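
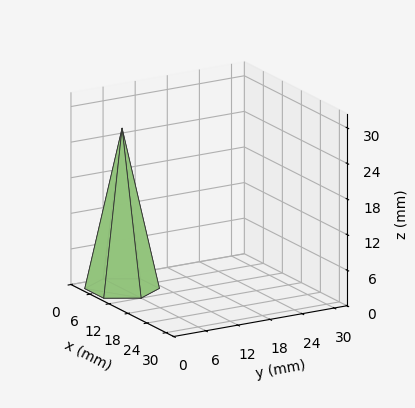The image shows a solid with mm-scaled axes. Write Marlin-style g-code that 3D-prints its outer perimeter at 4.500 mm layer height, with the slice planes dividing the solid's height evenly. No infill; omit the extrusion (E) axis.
Reading the render: the shape is a regular 6-sided pyramid, base circumscribed radius ≈ 6 mm, apex at z ≈ 27 mm (dimensions read to the nearest mm from the axis ticks). For the g-code, the solid's height is divided into equal slices at the stated Δz and each level perimeter traced with G1 moves after a G0 lift.

; perimeter-only toolpath
G21 ; units = mm
G90 ; absolute positioning
G28 ; home
; layer 1
G0 Z4.500
G0 X11.000 Y6.000
G1 X8.500 Y10.330
G1 X3.500 Y10.330
G1 X1.000 Y6.000
G1 X3.500 Y1.670
G1 X8.500 Y1.670
G1 X11.000 Y6.000
; layer 2
G0 Z9.000
G0 X10.000 Y6.000
G1 X8.000 Y9.464
G1 X4.000 Y9.464
G1 X2.000 Y6.000
G1 X4.000 Y2.536
G1 X8.000 Y2.536
G1 X10.000 Y6.000
; layer 3
G0 Z13.500
G0 X9.000 Y6.000
G1 X7.500 Y8.598
G1 X4.500 Y8.598
G1 X3.000 Y6.000
G1 X4.500 Y3.402
G1 X7.500 Y3.402
G1 X9.000 Y6.000
; layer 4
G0 Z18.000
G0 X8.000 Y6.000
G1 X7.000 Y7.732
G1 X5.000 Y7.732
G1 X4.000 Y6.000
G1 X5.000 Y4.268
G1 X7.000 Y4.268
G1 X8.000 Y6.000
; layer 5
G0 Z22.500
G0 X7.000 Y6.000
G1 X6.500 Y6.866
G1 X5.500 Y6.866
G1 X5.000 Y6.000
G1 X5.500 Y5.134
G1 X6.500 Y5.134
G1 X7.000 Y6.000
M2 ; end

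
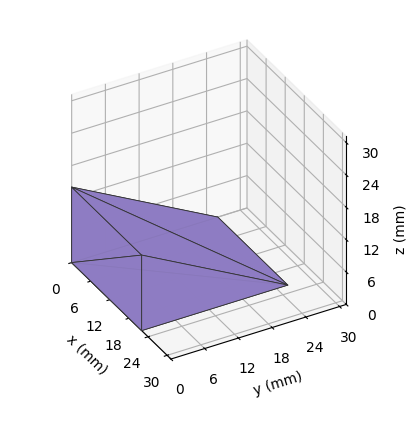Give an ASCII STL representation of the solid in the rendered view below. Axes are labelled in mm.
Reading the render: the shape is a wedge (ramp): 22 × 26 mm base, rising to 14 mm along the y=0 edge and sloping linearly to z=0 at y=26 (dimensions read to the nearest mm from the axis ticks). For the STL, each face is triangulated and given an outward normal.

solid part
  facet normal 0.0000 0.0000 -1.0000
    outer loop
      vertex 22.00 26.00 0.00
      vertex 22.00 0.00 0.00
      vertex 0.00 0.00 0.00
    endloop
  endfacet
  facet normal 0.0000 0.0000 -1.0000
    outer loop
      vertex 0.00 26.00 0.00
      vertex 22.00 26.00 0.00
      vertex 0.00 0.00 0.00
    endloop
  endfacet
  facet normal 0.0000 -1.0000 0.0000
    outer loop
      vertex 0.00 0.00 0.00
      vertex 22.00 0.00 0.00
      vertex 22.00 0.00 14.00
    endloop
  endfacet
  facet normal 0.0000 -1.0000 0.0000
    outer loop
      vertex 0.00 0.00 0.00
      vertex 22.00 0.00 14.00
      vertex 0.00 0.00 14.00
    endloop
  endfacet
  facet normal 0.0000 0.4741 0.8805
    outer loop
      vertex 0.00 0.00 14.00
      vertex 22.00 0.00 14.00
      vertex 22.00 26.00 0.00
    endloop
  endfacet
  facet normal 0.0000 0.4741 0.8805
    outer loop
      vertex 0.00 0.00 14.00
      vertex 22.00 26.00 0.00
      vertex 0.00 26.00 0.00
    endloop
  endfacet
  facet normal -1.0000 0.0000 0.0000
    outer loop
      vertex 0.00 0.00 14.00
      vertex 0.00 26.00 0.00
      vertex 0.00 0.00 0.00
    endloop
  endfacet
  facet normal 1.0000 0.0000 0.0000
    outer loop
      vertex 22.00 0.00 0.00
      vertex 22.00 26.00 0.00
      vertex 22.00 0.00 14.00
    endloop
  endfacet
endsolid part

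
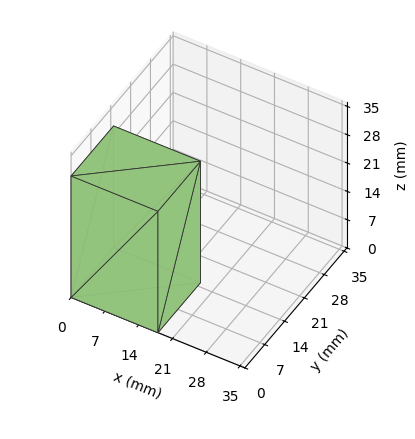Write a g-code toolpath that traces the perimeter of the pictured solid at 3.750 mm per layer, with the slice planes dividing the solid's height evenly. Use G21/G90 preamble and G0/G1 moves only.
Reading the render: the shape is a rectangular box, roughly 18 × 15 mm footprint and 30 mm tall (dimensions read to the nearest mm from the axis ticks). For the g-code, the solid's height is divided into equal slices at the stated Δz and each level perimeter traced with G1 moves after a G0 lift.

; perimeter-only toolpath
G21 ; units = mm
G90 ; absolute positioning
G28 ; home
; layer 1
G0 Z3.750
G0 X0.000 Y0.000
G1 X18.000 Y0.000
G1 X18.000 Y15.000
G1 X0.000 Y15.000
G1 X0.000 Y0.000
; layer 2
G0 Z7.500
G0 X0.000 Y0.000
G1 X18.000 Y0.000
G1 X18.000 Y15.000
G1 X0.000 Y15.000
G1 X0.000 Y0.000
; layer 3
G0 Z11.250
G0 X0.000 Y0.000
G1 X18.000 Y0.000
G1 X18.000 Y15.000
G1 X0.000 Y15.000
G1 X0.000 Y0.000
; layer 4
G0 Z15.000
G0 X0.000 Y0.000
G1 X18.000 Y0.000
G1 X18.000 Y15.000
G1 X0.000 Y15.000
G1 X0.000 Y0.000
; layer 5
G0 Z18.750
G0 X0.000 Y0.000
G1 X18.000 Y0.000
G1 X18.000 Y15.000
G1 X0.000 Y15.000
G1 X0.000 Y0.000
; layer 6
G0 Z22.500
G0 X0.000 Y0.000
G1 X18.000 Y0.000
G1 X18.000 Y15.000
G1 X0.000 Y15.000
G1 X0.000 Y0.000
; layer 7
G0 Z26.250
G0 X0.000 Y0.000
G1 X18.000 Y0.000
G1 X18.000 Y15.000
G1 X0.000 Y15.000
G1 X0.000 Y0.000
; layer 8
G0 Z30.000
G0 X0.000 Y0.000
G1 X18.000 Y0.000
G1 X18.000 Y15.000
G1 X0.000 Y15.000
G1 X0.000 Y0.000
M2 ; end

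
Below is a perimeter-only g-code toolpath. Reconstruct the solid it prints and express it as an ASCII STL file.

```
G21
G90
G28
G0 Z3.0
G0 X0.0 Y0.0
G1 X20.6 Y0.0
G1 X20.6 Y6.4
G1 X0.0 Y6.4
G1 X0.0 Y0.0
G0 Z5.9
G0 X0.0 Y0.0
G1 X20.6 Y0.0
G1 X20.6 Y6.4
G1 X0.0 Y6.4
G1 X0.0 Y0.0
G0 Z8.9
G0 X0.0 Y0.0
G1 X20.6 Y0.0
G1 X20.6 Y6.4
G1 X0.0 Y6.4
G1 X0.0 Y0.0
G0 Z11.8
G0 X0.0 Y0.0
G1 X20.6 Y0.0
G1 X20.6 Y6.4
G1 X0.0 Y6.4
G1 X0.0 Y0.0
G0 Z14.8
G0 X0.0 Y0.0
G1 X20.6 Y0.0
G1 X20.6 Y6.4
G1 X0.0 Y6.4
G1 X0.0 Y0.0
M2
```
solid part
  facet normal 0.0000 0.0000 -1.0000
    outer loop
      vertex 20.6 6.4 0.0
      vertex 20.6 0.0 0.0
      vertex 0.0 0.0 0.0
    endloop
  endfacet
  facet normal 0.0000 0.0000 -1.0000
    outer loop
      vertex 0.0 6.4 0.0
      vertex 20.6 6.4 0.0
      vertex 0.0 0.0 0.0
    endloop
  endfacet
  facet normal 0.0000 0.0000 1.0000
    outer loop
      vertex 0.0 0.0 14.8
      vertex 20.6 0.0 14.8
      vertex 20.6 6.4 14.8
    endloop
  endfacet
  facet normal 0.0000 0.0000 1.0000
    outer loop
      vertex 0.0 0.0 14.8
      vertex 20.6 6.4 14.8
      vertex 0.0 6.4 14.8
    endloop
  endfacet
  facet normal 0.0000 -1.0000 0.0000
    outer loop
      vertex 0.0 0.0 0.0
      vertex 20.6 0.0 0.0
      vertex 20.6 0.0 14.8
    endloop
  endfacet
  facet normal 0.0000 -1.0000 0.0000
    outer loop
      vertex 0.0 0.0 0.0
      vertex 20.6 0.0 14.8
      vertex 0.0 0.0 14.8
    endloop
  endfacet
  facet normal 0.0000 1.0000 0.0000
    outer loop
      vertex 20.6 6.4 14.8
      vertex 20.6 6.4 0.0
      vertex 0.0 6.4 0.0
    endloop
  endfacet
  facet normal 0.0000 1.0000 0.0000
    outer loop
      vertex 0.0 6.4 14.8
      vertex 20.6 6.4 14.8
      vertex 0.0 6.4 0.0
    endloop
  endfacet
  facet normal -1.0000 0.0000 0.0000
    outer loop
      vertex 0.0 6.4 14.8
      vertex 0.0 6.4 0.0
      vertex 0.0 0.0 0.0
    endloop
  endfacet
  facet normal -1.0000 0.0000 0.0000
    outer loop
      vertex 0.0 0.0 14.8
      vertex 0.0 6.4 14.8
      vertex 0.0 0.0 0.0
    endloop
  endfacet
  facet normal 1.0000 0.0000 0.0000
    outer loop
      vertex 20.6 0.0 0.0
      vertex 20.6 6.4 0.0
      vertex 20.6 6.4 14.8
    endloop
  endfacet
  facet normal 1.0000 0.0000 0.0000
    outer loop
      vertex 20.6 0.0 0.0
      vertex 20.6 6.4 14.8
      vertex 20.6 0.0 14.8
    endloop
  endfacet
endsolid part

The G0 Z moves step by Δz≈3.0 mm. Every layer's G1 loop is the same polygon, so the solid is a straight extrusion of it from z=0 to z≈14.8. Closing with flat bottom and top caps and triangulating gives 12 facets — a rectangular box, roughly 20.6 × 6.4 mm footprint and 14.8 mm tall.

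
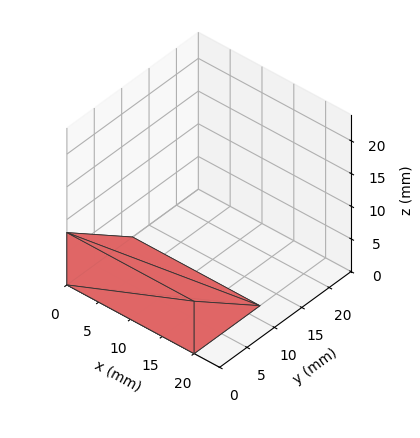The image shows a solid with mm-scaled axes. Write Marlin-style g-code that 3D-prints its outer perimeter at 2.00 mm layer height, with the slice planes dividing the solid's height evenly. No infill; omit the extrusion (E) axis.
Reading the render: the shape is a wedge (ramp): 20 × 12 mm base, rising to 8 mm along the y=0 edge and sloping linearly to z=0 at y=12 (dimensions read to the nearest mm from the axis ticks). For the g-code, the solid's height is divided into equal slices at the stated Δz and each level perimeter traced with G1 moves after a G0 lift.

; perimeter-only toolpath
G21 ; units = mm
G90 ; absolute positioning
G28 ; home
; layer 1
G0 Z2.00
G0 X0.00 Y0.00
G1 X20.00 Y0.00
G1 X20.00 Y9.00
G1 X0.00 Y9.00
G1 X0.00 Y0.00
; layer 2
G0 Z4.00
G0 X0.00 Y0.00
G1 X20.00 Y0.00
G1 X20.00 Y6.00
G1 X0.00 Y6.00
G1 X0.00 Y0.00
; layer 3
G0 Z6.00
G0 X0.00 Y0.00
G1 X20.00 Y0.00
G1 X20.00 Y3.00
G1 X0.00 Y3.00
G1 X0.00 Y0.00
M2 ; end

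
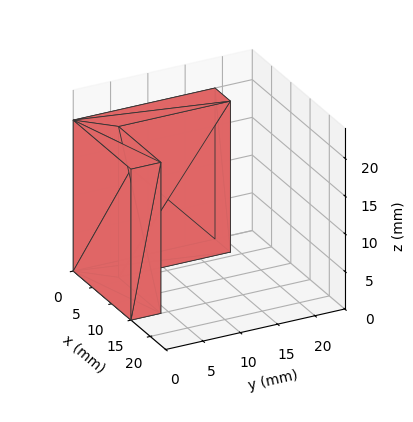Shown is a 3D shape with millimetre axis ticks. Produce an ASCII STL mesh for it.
Reading the render: the shape is an L-shaped prism: outer 15 × 19 mm, arm thicknesses ≈ 4 mm (horizontal) and 4 mm (vertical), extruded 20 mm in z (dimensions read to the nearest mm from the axis ticks). For the STL, each face is triangulated and given an outward normal.

solid part
  facet normal 0.0000 0.0000 -1.0000
    outer loop
      vertex 15.00 4.00 0.00
      vertex 15.00 0.00 0.00
      vertex 0.00 0.00 0.00
    endloop
  endfacet
  facet normal 0.0000 0.0000 -1.0000
    outer loop
      vertex 4.00 4.00 0.00
      vertex 15.00 4.00 0.00
      vertex 0.00 0.00 0.00
    endloop
  endfacet
  facet normal 0.0000 0.0000 -1.0000
    outer loop
      vertex 4.00 19.00 0.00
      vertex 4.00 4.00 0.00
      vertex 0.00 0.00 0.00
    endloop
  endfacet
  facet normal 0.0000 0.0000 -1.0000
    outer loop
      vertex 0.00 19.00 0.00
      vertex 4.00 19.00 0.00
      vertex 0.00 0.00 0.00
    endloop
  endfacet
  facet normal 0.0000 0.0000 1.0000
    outer loop
      vertex 0.00 0.00 20.00
      vertex 15.00 0.00 20.00
      vertex 15.00 4.00 20.00
    endloop
  endfacet
  facet normal 0.0000 0.0000 1.0000
    outer loop
      vertex 0.00 0.00 20.00
      vertex 15.00 4.00 20.00
      vertex 4.00 4.00 20.00
    endloop
  endfacet
  facet normal 0.0000 0.0000 1.0000
    outer loop
      vertex 0.00 0.00 20.00
      vertex 4.00 4.00 20.00
      vertex 4.00 19.00 20.00
    endloop
  endfacet
  facet normal 0.0000 0.0000 1.0000
    outer loop
      vertex 0.00 0.00 20.00
      vertex 4.00 19.00 20.00
      vertex 0.00 19.00 20.00
    endloop
  endfacet
  facet normal 0.0000 -1.0000 0.0000
    outer loop
      vertex 0.00 0.00 0.00
      vertex 15.00 0.00 0.00
      vertex 15.00 0.00 20.00
    endloop
  endfacet
  facet normal 0.0000 -1.0000 0.0000
    outer loop
      vertex 0.00 0.00 0.00
      vertex 15.00 0.00 20.00
      vertex 0.00 0.00 20.00
    endloop
  endfacet
  facet normal 1.0000 0.0000 0.0000
    outer loop
      vertex 15.00 0.00 0.00
      vertex 15.00 4.00 0.00
      vertex 15.00 4.00 20.00
    endloop
  endfacet
  facet normal 1.0000 0.0000 0.0000
    outer loop
      vertex 15.00 0.00 0.00
      vertex 15.00 4.00 20.00
      vertex 15.00 0.00 20.00
    endloop
  endfacet
  facet normal 0.0000 1.0000 0.0000
    outer loop
      vertex 15.00 4.00 0.00
      vertex 4.00 4.00 0.00
      vertex 4.00 4.00 20.00
    endloop
  endfacet
  facet normal 0.0000 1.0000 0.0000
    outer loop
      vertex 15.00 4.00 0.00
      vertex 4.00 4.00 20.00
      vertex 15.00 4.00 20.00
    endloop
  endfacet
  facet normal 1.0000 0.0000 0.0000
    outer loop
      vertex 4.00 4.00 0.00
      vertex 4.00 19.00 0.00
      vertex 4.00 19.00 20.00
    endloop
  endfacet
  facet normal 1.0000 0.0000 0.0000
    outer loop
      vertex 4.00 4.00 0.00
      vertex 4.00 19.00 20.00
      vertex 4.00 4.00 20.00
    endloop
  endfacet
  facet normal 0.0000 1.0000 0.0000
    outer loop
      vertex 4.00 19.00 0.00
      vertex 0.00 19.00 0.00
      vertex 0.00 19.00 20.00
    endloop
  endfacet
  facet normal 0.0000 1.0000 0.0000
    outer loop
      vertex 4.00 19.00 0.00
      vertex 0.00 19.00 20.00
      vertex 4.00 19.00 20.00
    endloop
  endfacet
  facet normal -1.0000 0.0000 0.0000
    outer loop
      vertex 0.00 19.00 0.00
      vertex 0.00 0.00 0.00
      vertex 0.00 0.00 20.00
    endloop
  endfacet
  facet normal -1.0000 0.0000 0.0000
    outer loop
      vertex 0.00 19.00 0.00
      vertex 0.00 0.00 20.00
      vertex 0.00 19.00 20.00
    endloop
  endfacet
endsolid part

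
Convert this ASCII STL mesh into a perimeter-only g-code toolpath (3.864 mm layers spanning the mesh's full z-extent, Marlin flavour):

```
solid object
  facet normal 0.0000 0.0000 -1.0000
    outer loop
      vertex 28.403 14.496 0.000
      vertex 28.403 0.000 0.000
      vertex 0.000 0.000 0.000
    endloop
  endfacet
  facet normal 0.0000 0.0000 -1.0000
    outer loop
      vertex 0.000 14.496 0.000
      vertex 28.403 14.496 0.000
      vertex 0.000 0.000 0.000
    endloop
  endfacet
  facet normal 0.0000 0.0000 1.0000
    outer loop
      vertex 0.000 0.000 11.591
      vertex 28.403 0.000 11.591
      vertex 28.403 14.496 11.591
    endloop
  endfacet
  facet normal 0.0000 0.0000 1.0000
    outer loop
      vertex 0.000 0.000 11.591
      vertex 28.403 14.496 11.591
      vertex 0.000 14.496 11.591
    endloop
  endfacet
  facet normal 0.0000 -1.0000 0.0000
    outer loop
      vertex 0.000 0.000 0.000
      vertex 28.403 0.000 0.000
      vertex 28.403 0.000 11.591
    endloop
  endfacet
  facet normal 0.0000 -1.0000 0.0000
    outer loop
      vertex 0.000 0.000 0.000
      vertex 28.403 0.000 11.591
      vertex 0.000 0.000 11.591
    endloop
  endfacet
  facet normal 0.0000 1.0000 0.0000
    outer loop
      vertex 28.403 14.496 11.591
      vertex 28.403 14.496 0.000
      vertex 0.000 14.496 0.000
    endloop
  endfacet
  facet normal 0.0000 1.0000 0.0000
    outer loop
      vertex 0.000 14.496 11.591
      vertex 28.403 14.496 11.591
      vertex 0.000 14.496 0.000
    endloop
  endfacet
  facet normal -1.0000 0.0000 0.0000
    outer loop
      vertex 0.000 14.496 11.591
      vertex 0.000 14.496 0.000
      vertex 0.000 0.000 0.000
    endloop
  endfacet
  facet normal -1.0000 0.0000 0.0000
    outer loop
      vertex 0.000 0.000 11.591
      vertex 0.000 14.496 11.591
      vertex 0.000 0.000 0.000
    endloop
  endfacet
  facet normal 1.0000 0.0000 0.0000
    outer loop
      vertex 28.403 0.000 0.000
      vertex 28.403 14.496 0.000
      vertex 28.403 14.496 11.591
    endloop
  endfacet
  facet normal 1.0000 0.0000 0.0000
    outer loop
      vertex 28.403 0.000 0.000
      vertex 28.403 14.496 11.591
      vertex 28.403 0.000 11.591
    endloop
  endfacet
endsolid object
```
; perimeter-only toolpath
G21 ; units = mm
G90 ; absolute positioning
G28 ; home
; layer 1
G0 Z3.864
G0 X0.000 Y0.000
G1 X28.403 Y0.000
G1 X28.403 Y14.496
G1 X0.000 Y14.496
G1 X0.000 Y0.000
; layer 2
G0 Z7.727
G0 X0.000 Y0.000
G1 X28.403 Y0.000
G1 X28.403 Y14.496
G1 X0.000 Y14.496
G1 X0.000 Y0.000
; layer 3
G0 Z11.591
G0 X0.000 Y0.000
G1 X28.403 Y0.000
G1 X28.403 Y14.496
G1 X0.000 Y14.496
G1 X0.000 Y0.000
M2 ; end

The solid is a rectangular box, roughly 28.4 × 14.5 mm footprint and 11.6 mm tall. Slicing at Δz = 3.864 mm — 3 equal slices spanning the solid's height, so layer i sits at z = i·h/3 — gives 3 non-empty perimeters. Each is a 4-segment closed polygon; G0 lifts to the layer z and rapids to the start vertex, then G1 traces the edges.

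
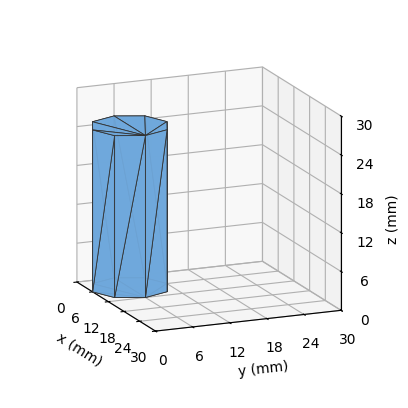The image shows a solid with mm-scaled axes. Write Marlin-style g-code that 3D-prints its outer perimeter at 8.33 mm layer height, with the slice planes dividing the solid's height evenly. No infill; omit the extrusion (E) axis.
Reading the render: the shape is a regular 8-sided prism (a cylinder approximated with 8 flat sides), circumscribed radius ≈ 6 mm, height ≈ 25 mm (dimensions read to the nearest mm from the axis ticks). For the g-code, the solid's height is divided into equal slices at the stated Δz and each level perimeter traced with G1 moves after a G0 lift.

; perimeter-only toolpath
G21 ; units = mm
G90 ; absolute positioning
G28 ; home
; layer 1
G0 Z8.33
G0 X12.00 Y6.00
G1 X10.24 Y10.24
G1 X6.00 Y12.00
G1 X1.76 Y10.24
G1 X0.00 Y6.00
G1 X1.76 Y1.76
G1 X6.00 Y0.00
G1 X10.24 Y1.76
G1 X12.00 Y6.00
; layer 2
G0 Z16.67
G0 X12.00 Y6.00
G1 X10.24 Y10.24
G1 X6.00 Y12.00
G1 X1.76 Y10.24
G1 X0.00 Y6.00
G1 X1.76 Y1.76
G1 X6.00 Y0.00
G1 X10.24 Y1.76
G1 X12.00 Y6.00
; layer 3
G0 Z25.00
G0 X12.00 Y6.00
G1 X10.24 Y10.24
G1 X6.00 Y12.00
G1 X1.76 Y10.24
G1 X0.00 Y6.00
G1 X1.76 Y1.76
G1 X6.00 Y0.00
G1 X10.24 Y1.76
G1 X12.00 Y6.00
M2 ; end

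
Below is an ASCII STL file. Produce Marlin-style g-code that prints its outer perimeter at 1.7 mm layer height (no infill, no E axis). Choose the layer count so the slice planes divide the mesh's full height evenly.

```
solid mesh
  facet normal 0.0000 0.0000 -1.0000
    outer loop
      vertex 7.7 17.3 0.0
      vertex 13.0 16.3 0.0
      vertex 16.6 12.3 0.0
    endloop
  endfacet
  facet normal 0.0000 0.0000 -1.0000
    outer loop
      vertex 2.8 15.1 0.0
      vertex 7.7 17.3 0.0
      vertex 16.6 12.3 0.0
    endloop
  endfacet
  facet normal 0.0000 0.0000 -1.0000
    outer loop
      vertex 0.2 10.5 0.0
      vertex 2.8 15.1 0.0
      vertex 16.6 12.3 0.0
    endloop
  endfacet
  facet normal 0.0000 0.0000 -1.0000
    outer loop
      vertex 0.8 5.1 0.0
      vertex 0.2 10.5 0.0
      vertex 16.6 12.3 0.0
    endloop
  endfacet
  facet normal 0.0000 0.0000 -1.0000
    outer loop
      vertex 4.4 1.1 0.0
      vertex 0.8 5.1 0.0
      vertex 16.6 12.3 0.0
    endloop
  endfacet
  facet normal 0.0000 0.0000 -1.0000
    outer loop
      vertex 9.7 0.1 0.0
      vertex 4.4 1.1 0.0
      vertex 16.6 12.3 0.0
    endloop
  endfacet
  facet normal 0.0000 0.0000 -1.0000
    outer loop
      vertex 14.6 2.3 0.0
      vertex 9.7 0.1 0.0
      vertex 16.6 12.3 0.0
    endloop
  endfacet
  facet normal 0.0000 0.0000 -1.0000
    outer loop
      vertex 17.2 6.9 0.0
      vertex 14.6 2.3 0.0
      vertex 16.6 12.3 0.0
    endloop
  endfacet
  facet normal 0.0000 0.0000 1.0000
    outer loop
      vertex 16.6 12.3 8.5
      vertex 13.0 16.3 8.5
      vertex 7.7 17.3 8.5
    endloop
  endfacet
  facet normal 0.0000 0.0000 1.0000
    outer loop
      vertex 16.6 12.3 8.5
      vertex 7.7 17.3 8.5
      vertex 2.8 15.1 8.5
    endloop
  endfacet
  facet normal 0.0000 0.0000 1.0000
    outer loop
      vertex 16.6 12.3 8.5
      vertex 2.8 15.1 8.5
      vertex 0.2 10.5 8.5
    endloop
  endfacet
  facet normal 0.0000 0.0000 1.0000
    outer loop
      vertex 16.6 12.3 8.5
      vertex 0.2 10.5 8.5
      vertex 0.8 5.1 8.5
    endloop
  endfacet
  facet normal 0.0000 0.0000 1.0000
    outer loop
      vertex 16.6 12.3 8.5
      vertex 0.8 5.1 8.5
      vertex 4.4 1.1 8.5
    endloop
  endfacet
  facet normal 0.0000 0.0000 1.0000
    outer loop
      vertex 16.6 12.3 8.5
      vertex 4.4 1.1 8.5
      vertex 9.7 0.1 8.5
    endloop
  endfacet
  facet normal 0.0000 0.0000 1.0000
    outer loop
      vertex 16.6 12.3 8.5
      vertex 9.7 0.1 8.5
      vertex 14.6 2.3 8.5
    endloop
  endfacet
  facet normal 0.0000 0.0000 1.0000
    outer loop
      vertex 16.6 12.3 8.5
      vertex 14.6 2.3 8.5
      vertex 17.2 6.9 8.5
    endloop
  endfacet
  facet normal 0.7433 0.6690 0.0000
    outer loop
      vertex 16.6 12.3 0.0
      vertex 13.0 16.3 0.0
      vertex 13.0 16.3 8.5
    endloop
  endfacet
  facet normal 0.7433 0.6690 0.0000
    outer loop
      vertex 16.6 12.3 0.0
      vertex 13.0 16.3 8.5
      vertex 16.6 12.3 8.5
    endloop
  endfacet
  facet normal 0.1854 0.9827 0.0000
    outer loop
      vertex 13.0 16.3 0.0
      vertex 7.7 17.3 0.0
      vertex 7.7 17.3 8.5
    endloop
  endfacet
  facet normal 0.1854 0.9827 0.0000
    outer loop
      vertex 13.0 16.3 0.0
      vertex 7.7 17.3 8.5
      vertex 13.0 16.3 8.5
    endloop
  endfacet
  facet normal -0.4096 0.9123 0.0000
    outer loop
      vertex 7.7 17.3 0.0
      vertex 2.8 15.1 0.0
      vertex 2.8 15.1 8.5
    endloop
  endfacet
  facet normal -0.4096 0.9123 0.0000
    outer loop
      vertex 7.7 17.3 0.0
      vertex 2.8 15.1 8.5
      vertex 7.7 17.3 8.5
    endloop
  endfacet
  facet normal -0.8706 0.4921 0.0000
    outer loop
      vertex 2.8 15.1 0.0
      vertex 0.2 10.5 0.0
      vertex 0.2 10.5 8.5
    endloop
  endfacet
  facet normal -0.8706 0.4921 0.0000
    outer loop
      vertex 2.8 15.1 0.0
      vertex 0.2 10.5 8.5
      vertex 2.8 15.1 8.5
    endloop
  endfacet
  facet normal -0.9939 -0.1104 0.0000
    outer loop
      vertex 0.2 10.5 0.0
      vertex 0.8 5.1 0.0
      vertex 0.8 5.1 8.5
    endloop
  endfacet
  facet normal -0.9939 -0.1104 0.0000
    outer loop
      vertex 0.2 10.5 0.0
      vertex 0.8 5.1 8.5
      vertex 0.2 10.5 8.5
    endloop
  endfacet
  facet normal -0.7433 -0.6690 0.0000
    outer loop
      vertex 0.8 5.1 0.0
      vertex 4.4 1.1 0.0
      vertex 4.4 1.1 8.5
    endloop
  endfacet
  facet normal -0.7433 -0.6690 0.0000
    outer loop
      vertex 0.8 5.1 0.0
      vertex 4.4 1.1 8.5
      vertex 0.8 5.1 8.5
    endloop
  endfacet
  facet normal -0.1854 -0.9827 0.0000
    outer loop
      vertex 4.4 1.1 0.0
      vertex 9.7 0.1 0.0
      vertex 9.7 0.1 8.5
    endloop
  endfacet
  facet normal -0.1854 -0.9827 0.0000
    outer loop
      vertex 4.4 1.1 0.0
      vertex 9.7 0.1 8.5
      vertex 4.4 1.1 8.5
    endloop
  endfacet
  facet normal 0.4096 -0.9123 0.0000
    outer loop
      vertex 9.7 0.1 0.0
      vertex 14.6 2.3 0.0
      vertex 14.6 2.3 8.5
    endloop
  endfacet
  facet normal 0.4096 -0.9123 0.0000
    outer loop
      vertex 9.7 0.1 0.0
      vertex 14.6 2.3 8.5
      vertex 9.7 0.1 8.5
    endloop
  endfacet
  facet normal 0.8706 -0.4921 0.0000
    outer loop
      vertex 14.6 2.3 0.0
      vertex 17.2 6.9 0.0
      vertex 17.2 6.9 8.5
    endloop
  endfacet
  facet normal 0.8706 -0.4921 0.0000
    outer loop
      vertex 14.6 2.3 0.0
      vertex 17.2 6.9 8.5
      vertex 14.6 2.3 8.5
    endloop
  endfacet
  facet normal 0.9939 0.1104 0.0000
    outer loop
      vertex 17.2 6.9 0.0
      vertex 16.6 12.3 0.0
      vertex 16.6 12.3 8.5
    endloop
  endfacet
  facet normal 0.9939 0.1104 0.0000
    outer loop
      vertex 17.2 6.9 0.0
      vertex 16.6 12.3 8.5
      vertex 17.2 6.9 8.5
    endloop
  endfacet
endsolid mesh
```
; perimeter-only toolpath
G21 ; units = mm
G90 ; absolute positioning
G28 ; home
; layer 1
G0 Z1.7
G0 X16.6 Y12.3
G1 X13.0 Y16.3
G1 X7.7 Y17.3
G1 X2.8 Y15.1
G1 X0.2 Y10.5
G1 X0.8 Y5.1
G1 X4.4 Y1.1
G1 X9.7 Y0.1
G1 X14.6 Y2.3
G1 X17.2 Y6.9
G1 X16.6 Y12.3
; layer 2
G0 Z3.4
G0 X16.6 Y12.3
G1 X13.0 Y16.3
G1 X7.7 Y17.3
G1 X2.8 Y15.1
G1 X0.2 Y10.5
G1 X0.8 Y5.1
G1 X4.4 Y1.1
G1 X9.7 Y0.1
G1 X14.6 Y2.3
G1 X17.2 Y6.9
G1 X16.6 Y12.3
; layer 3
G0 Z5.1
G0 X16.6 Y12.3
G1 X13.0 Y16.3
G1 X7.7 Y17.3
G1 X2.8 Y15.1
G1 X0.2 Y10.5
G1 X0.8 Y5.1
G1 X4.4 Y1.1
G1 X9.7 Y0.1
G1 X14.6 Y2.3
G1 X17.2 Y6.9
G1 X16.6 Y12.3
; layer 4
G0 Z6.8
G0 X16.6 Y12.3
G1 X13.0 Y16.3
G1 X7.7 Y17.3
G1 X2.8 Y15.1
G1 X0.2 Y10.5
G1 X0.8 Y5.1
G1 X4.4 Y1.1
G1 X9.7 Y0.1
G1 X14.6 Y2.3
G1 X17.2 Y6.9
G1 X16.6 Y12.3
; layer 5
G0 Z8.5
G0 X16.6 Y12.3
G1 X13.0 Y16.3
G1 X7.7 Y17.3
G1 X2.8 Y15.1
G1 X0.2 Y10.5
G1 X0.8 Y5.1
G1 X4.4 Y1.1
G1 X9.7 Y0.1
G1 X14.6 Y2.3
G1 X17.2 Y6.9
G1 X16.6 Y12.3
M2 ; end

The solid is a regular 10-sided prism (a cylinder approximated with 10 flat sides), circumscribed radius ≈ 8.7 mm, height ≈ 8.5 mm. Slicing at Δz = 1.7 mm — 5 equal slices spanning the solid's height, so layer i sits at z = i·h/5 — gives 5 non-empty perimeters. Each is a 10-segment closed polygon; G0 lifts to the layer z and rapids to the start vertex, then G1 traces the edges.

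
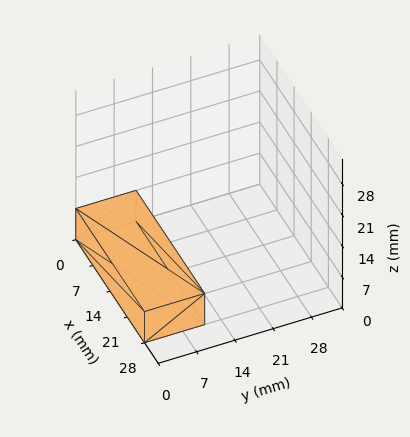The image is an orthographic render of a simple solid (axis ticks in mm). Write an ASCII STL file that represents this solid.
Reading the render: the shape is a rectangular box, roughly 28 × 11 mm footprint and 7 mm tall (dimensions read to the nearest mm from the axis ticks). For the STL, each face is triangulated and given an outward normal.

solid part
  facet normal 0.0000 0.0000 -1.0000
    outer loop
      vertex 28.0 11.0 0.0
      vertex 28.0 0.0 0.0
      vertex 0.0 0.0 0.0
    endloop
  endfacet
  facet normal 0.0000 0.0000 -1.0000
    outer loop
      vertex 0.0 11.0 0.0
      vertex 28.0 11.0 0.0
      vertex 0.0 0.0 0.0
    endloop
  endfacet
  facet normal 0.0000 0.0000 1.0000
    outer loop
      vertex 0.0 0.0 7.0
      vertex 28.0 0.0 7.0
      vertex 28.0 11.0 7.0
    endloop
  endfacet
  facet normal 0.0000 0.0000 1.0000
    outer loop
      vertex 0.0 0.0 7.0
      vertex 28.0 11.0 7.0
      vertex 0.0 11.0 7.0
    endloop
  endfacet
  facet normal 0.0000 -1.0000 0.0000
    outer loop
      vertex 0.0 0.0 0.0
      vertex 28.0 0.0 0.0
      vertex 28.0 0.0 7.0
    endloop
  endfacet
  facet normal 0.0000 -1.0000 0.0000
    outer loop
      vertex 0.0 0.0 0.0
      vertex 28.0 0.0 7.0
      vertex 0.0 0.0 7.0
    endloop
  endfacet
  facet normal 0.0000 1.0000 0.0000
    outer loop
      vertex 28.0 11.0 7.0
      vertex 28.0 11.0 0.0
      vertex 0.0 11.0 0.0
    endloop
  endfacet
  facet normal 0.0000 1.0000 0.0000
    outer loop
      vertex 0.0 11.0 7.0
      vertex 28.0 11.0 7.0
      vertex 0.0 11.0 0.0
    endloop
  endfacet
  facet normal -1.0000 0.0000 0.0000
    outer loop
      vertex 0.0 11.0 7.0
      vertex 0.0 11.0 0.0
      vertex 0.0 0.0 0.0
    endloop
  endfacet
  facet normal -1.0000 0.0000 0.0000
    outer loop
      vertex 0.0 0.0 7.0
      vertex 0.0 11.0 7.0
      vertex 0.0 0.0 0.0
    endloop
  endfacet
  facet normal 1.0000 0.0000 0.0000
    outer loop
      vertex 28.0 0.0 0.0
      vertex 28.0 11.0 0.0
      vertex 28.0 11.0 7.0
    endloop
  endfacet
  facet normal 1.0000 0.0000 0.0000
    outer loop
      vertex 28.0 0.0 0.0
      vertex 28.0 11.0 7.0
      vertex 28.0 0.0 7.0
    endloop
  endfacet
endsolid part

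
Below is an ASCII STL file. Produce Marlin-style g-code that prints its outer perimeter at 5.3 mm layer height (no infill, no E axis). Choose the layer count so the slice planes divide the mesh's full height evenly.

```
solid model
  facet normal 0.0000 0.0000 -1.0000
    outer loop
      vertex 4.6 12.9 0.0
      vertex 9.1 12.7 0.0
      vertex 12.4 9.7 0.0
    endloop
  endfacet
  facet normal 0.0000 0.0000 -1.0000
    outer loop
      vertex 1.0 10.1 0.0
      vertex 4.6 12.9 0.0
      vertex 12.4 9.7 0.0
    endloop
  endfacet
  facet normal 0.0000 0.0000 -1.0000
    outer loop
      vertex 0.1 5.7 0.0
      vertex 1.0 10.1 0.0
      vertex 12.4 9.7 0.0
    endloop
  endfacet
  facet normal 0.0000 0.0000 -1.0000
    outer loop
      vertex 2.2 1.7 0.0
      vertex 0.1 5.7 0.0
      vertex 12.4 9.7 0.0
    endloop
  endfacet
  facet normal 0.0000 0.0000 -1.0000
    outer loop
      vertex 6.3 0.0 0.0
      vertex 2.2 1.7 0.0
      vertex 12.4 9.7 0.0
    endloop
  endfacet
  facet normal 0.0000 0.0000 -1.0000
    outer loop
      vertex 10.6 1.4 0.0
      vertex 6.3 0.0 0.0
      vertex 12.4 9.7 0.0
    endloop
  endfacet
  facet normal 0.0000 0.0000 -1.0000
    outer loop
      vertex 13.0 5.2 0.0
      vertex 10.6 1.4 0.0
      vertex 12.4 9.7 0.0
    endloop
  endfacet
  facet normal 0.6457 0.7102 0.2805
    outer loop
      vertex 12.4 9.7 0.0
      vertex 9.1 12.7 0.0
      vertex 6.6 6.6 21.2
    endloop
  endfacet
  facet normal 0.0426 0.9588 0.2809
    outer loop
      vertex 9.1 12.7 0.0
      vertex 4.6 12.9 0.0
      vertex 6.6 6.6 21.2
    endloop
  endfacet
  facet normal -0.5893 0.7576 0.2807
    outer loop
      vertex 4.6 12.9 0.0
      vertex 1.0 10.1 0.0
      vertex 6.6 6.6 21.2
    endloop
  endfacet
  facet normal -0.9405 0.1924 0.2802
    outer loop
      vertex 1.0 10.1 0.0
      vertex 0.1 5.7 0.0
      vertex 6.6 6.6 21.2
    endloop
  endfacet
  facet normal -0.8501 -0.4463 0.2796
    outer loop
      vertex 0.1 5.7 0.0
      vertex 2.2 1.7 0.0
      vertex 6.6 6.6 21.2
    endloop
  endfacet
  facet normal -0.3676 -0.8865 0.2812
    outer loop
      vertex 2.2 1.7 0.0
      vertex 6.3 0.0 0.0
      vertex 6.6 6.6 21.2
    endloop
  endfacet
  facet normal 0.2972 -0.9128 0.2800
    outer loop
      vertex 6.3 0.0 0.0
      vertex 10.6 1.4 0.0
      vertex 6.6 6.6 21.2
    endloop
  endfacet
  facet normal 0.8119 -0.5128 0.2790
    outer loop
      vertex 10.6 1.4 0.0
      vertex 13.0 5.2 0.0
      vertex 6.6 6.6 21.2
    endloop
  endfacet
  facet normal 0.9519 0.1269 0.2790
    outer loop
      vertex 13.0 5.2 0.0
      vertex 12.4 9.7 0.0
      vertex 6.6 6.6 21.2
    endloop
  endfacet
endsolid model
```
; perimeter-only toolpath
G21 ; units = mm
G90 ; absolute positioning
G28 ; home
; layer 1
G0 Z5.3
G0 X11.0 Y8.9
G1 X8.5 Y11.2
G1 X5.1 Y11.3
G1 X2.4 Y9.2
G1 X1.7 Y5.9
G1 X3.3 Y2.9
G1 X6.4 Y1.6
G1 X9.6 Y2.7
G1 X11.4 Y5.6
G1 X11.0 Y8.9
; layer 2
G0 Z10.6
G0 X9.5 Y8.1
G1 X7.8 Y9.6
G1 X5.6 Y9.8
G1 X3.8 Y8.3
G1 X3.3 Y6.2
G1 X4.4 Y4.1
G1 X6.4 Y3.3
G1 X8.6 Y4.0
G1 X9.8 Y5.9
G1 X9.5 Y8.1
; layer 3
G0 Z15.9
G0 X8.0 Y7.4
G1 X7.2 Y8.1
G1 X6.1 Y8.2
G1 X5.2 Y7.5
G1 X5.0 Y6.4
G1 X5.5 Y5.4
G1 X6.5 Y4.9
G1 X7.6 Y5.3
G1 X8.2 Y6.2
G1 X8.0 Y7.4
M2 ; end

The solid is a regular 9-sided pyramid, base circumscribed radius ≈ 6.6 mm, apex at z ≈ 21.2 mm. Slicing at Δz = 5.3 mm — 4 equal slices spanning the solid's height, so layer i sits at z = i·h/4 — gives 3 non-empty perimeters. Each is a 9-segment closed polygon; G0 lifts to the layer z and rapids to the start vertex, then G1 traces the edges. The cross-section shrinks linearly with z (the slice at the apex is degenerate and omitted).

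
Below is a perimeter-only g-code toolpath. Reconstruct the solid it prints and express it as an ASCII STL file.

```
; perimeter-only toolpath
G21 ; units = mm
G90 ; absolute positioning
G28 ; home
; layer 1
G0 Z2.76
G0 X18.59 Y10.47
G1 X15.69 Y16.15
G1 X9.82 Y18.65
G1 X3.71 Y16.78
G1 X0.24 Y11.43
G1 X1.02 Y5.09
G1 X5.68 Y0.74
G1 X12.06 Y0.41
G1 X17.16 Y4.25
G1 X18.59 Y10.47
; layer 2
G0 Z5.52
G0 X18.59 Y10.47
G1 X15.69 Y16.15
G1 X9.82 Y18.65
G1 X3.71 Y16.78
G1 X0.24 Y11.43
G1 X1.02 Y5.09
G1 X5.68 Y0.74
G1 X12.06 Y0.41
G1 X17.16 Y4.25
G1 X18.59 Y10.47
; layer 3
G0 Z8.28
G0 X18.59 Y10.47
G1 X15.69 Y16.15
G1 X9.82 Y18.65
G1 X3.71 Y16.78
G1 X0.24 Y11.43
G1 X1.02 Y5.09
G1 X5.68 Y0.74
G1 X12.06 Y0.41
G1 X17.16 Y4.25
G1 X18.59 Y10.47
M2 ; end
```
solid part
  facet normal 0.0000 0.0000 -1.0000
    outer loop
      vertex 9.82 18.65 0.00
      vertex 15.69 16.15 0.00
      vertex 18.59 10.47 0.00
    endloop
  endfacet
  facet normal 0.0000 0.0000 -1.0000
    outer loop
      vertex 3.71 16.78 0.00
      vertex 9.82 18.65 0.00
      vertex 18.59 10.47 0.00
    endloop
  endfacet
  facet normal 0.0000 0.0000 -1.0000
    outer loop
      vertex 0.24 11.43 0.00
      vertex 3.71 16.78 0.00
      vertex 18.59 10.47 0.00
    endloop
  endfacet
  facet normal 0.0000 0.0000 -1.0000
    outer loop
      vertex 1.02 5.09 0.00
      vertex 0.24 11.43 0.00
      vertex 18.59 10.47 0.00
    endloop
  endfacet
  facet normal 0.0000 0.0000 -1.0000
    outer loop
      vertex 5.68 0.74 0.00
      vertex 1.02 5.09 0.00
      vertex 18.59 10.47 0.00
    endloop
  endfacet
  facet normal 0.0000 0.0000 -1.0000
    outer loop
      vertex 12.06 0.41 0.00
      vertex 5.68 0.74 0.00
      vertex 18.59 10.47 0.00
    endloop
  endfacet
  facet normal 0.0000 0.0000 -1.0000
    outer loop
      vertex 17.16 4.25 0.00
      vertex 12.06 0.41 0.00
      vertex 18.59 10.47 0.00
    endloop
  endfacet
  facet normal 0.0000 0.0000 1.0000
    outer loop
      vertex 18.59 10.47 8.28
      vertex 15.69 16.15 8.28
      vertex 9.82 18.65 8.28
    endloop
  endfacet
  facet normal 0.0000 0.0000 1.0000
    outer loop
      vertex 18.59 10.47 8.28
      vertex 9.82 18.65 8.28
      vertex 3.71 16.78 8.28
    endloop
  endfacet
  facet normal 0.0000 0.0000 1.0000
    outer loop
      vertex 18.59 10.47 8.28
      vertex 3.71 16.78 8.28
      vertex 0.24 11.43 8.28
    endloop
  endfacet
  facet normal 0.0000 0.0000 1.0000
    outer loop
      vertex 18.59 10.47 8.28
      vertex 0.24 11.43 8.28
      vertex 1.02 5.09 8.28
    endloop
  endfacet
  facet normal 0.0000 0.0000 1.0000
    outer loop
      vertex 18.59 10.47 8.28
      vertex 1.02 5.09 8.28
      vertex 5.68 0.74 8.28
    endloop
  endfacet
  facet normal 0.0000 0.0000 1.0000
    outer loop
      vertex 18.59 10.47 8.28
      vertex 5.68 0.74 8.28
      vertex 12.06 0.41 8.28
    endloop
  endfacet
  facet normal 0.0000 0.0000 1.0000
    outer loop
      vertex 18.59 10.47 8.28
      vertex 12.06 0.41 8.28
      vertex 17.16 4.25 8.28
    endloop
  endfacet
  facet normal 0.8906 0.4547 0.0000
    outer loop
      vertex 18.59 10.47 0.00
      vertex 15.69 16.15 0.00
      vertex 15.69 16.15 8.28
    endloop
  endfacet
  facet normal 0.8906 0.4547 0.0000
    outer loop
      vertex 18.59 10.47 0.00
      vertex 15.69 16.15 8.28
      vertex 18.59 10.47 8.28
    endloop
  endfacet
  facet normal 0.3918 0.9200 0.0000
    outer loop
      vertex 15.69 16.15 0.00
      vertex 9.82 18.65 0.00
      vertex 9.82 18.65 8.28
    endloop
  endfacet
  facet normal 0.3918 0.9200 0.0000
    outer loop
      vertex 15.69 16.15 0.00
      vertex 9.82 18.65 8.28
      vertex 15.69 16.15 8.28
    endloop
  endfacet
  facet normal -0.2927 0.9562 0.0000
    outer loop
      vertex 9.82 18.65 0.00
      vertex 3.71 16.78 0.00
      vertex 3.71 16.78 8.28
    endloop
  endfacet
  facet normal -0.2927 0.9562 0.0000
    outer loop
      vertex 9.82 18.65 0.00
      vertex 3.71 16.78 8.28
      vertex 9.82 18.65 8.28
    endloop
  endfacet
  facet normal -0.8390 0.5442 0.0000
    outer loop
      vertex 3.71 16.78 0.00
      vertex 0.24 11.43 0.00
      vertex 0.24 11.43 8.28
    endloop
  endfacet
  facet normal -0.8390 0.5442 0.0000
    outer loop
      vertex 3.71 16.78 0.00
      vertex 0.24 11.43 8.28
      vertex 3.71 16.78 8.28
    endloop
  endfacet
  facet normal -0.9925 -0.1221 0.0000
    outer loop
      vertex 0.24 11.43 0.00
      vertex 1.02 5.09 0.00
      vertex 1.02 5.09 8.28
    endloop
  endfacet
  facet normal -0.9925 -0.1221 0.0000
    outer loop
      vertex 0.24 11.43 0.00
      vertex 1.02 5.09 8.28
      vertex 0.24 11.43 8.28
    endloop
  endfacet
  facet normal -0.6824 -0.7310 0.0000
    outer loop
      vertex 1.02 5.09 0.00
      vertex 5.68 0.74 0.00
      vertex 5.68 0.74 8.28
    endloop
  endfacet
  facet normal -0.6824 -0.7310 0.0000
    outer loop
      vertex 1.02 5.09 0.00
      vertex 5.68 0.74 8.28
      vertex 1.02 5.09 8.28
    endloop
  endfacet
  facet normal -0.0517 -0.9987 0.0000
    outer loop
      vertex 5.68 0.74 0.00
      vertex 12.06 0.41 0.00
      vertex 12.06 0.41 8.28
    endloop
  endfacet
  facet normal -0.0517 -0.9987 0.0000
    outer loop
      vertex 5.68 0.74 0.00
      vertex 12.06 0.41 8.28
      vertex 5.68 0.74 8.28
    endloop
  endfacet
  facet normal 0.6015 -0.7989 0.0000
    outer loop
      vertex 12.06 0.41 0.00
      vertex 17.16 4.25 0.00
      vertex 17.16 4.25 8.28
    endloop
  endfacet
  facet normal 0.6015 -0.7989 0.0000
    outer loop
      vertex 12.06 0.41 0.00
      vertex 17.16 4.25 8.28
      vertex 12.06 0.41 8.28
    endloop
  endfacet
  facet normal 0.9746 -0.2241 0.0000
    outer loop
      vertex 17.16 4.25 0.00
      vertex 18.59 10.47 0.00
      vertex 18.59 10.47 8.28
    endloop
  endfacet
  facet normal 0.9746 -0.2241 0.0000
    outer loop
      vertex 17.16 4.25 0.00
      vertex 18.59 10.47 8.28
      vertex 17.16 4.25 8.28
    endloop
  endfacet
endsolid part

The G0 Z moves step by Δz≈2.76 mm. Every layer's G1 loop is the same polygon, so the solid is a straight extrusion of it from z=0 to z≈8.28. Closing with flat bottom and top caps and triangulating gives 32 facets — a regular 9-sided prism (a cylinder approximated with 9 flat sides), circumscribed radius ≈ 9.33 mm, height ≈ 8.28 mm.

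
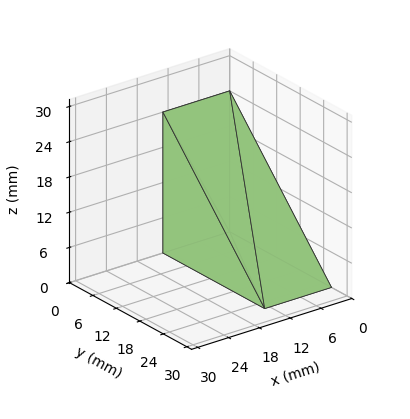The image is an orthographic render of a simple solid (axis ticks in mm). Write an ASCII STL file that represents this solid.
Reading the render: the shape is a wedge (ramp): 13 × 26 mm base, rising to 24 mm along the y=0 edge and sloping linearly to z=0 at y=26 (dimensions read to the nearest mm from the axis ticks). For the STL, each face is triangulated and given an outward normal.

solid part
  facet normal 0.0000 0.0000 -1.0000
    outer loop
      vertex 13.000 26.000 0.000
      vertex 13.000 0.000 0.000
      vertex 0.000 0.000 0.000
    endloop
  endfacet
  facet normal 0.0000 0.0000 -1.0000
    outer loop
      vertex 0.000 26.000 0.000
      vertex 13.000 26.000 0.000
      vertex 0.000 0.000 0.000
    endloop
  endfacet
  facet normal 0.0000 -1.0000 0.0000
    outer loop
      vertex 0.000 0.000 0.000
      vertex 13.000 0.000 0.000
      vertex 13.000 0.000 24.000
    endloop
  endfacet
  facet normal 0.0000 -1.0000 0.0000
    outer loop
      vertex 0.000 0.000 0.000
      vertex 13.000 0.000 24.000
      vertex 0.000 0.000 24.000
    endloop
  endfacet
  facet normal 0.0000 0.6783 0.7348
    outer loop
      vertex 0.000 0.000 24.000
      vertex 13.000 0.000 24.000
      vertex 13.000 26.000 0.000
    endloop
  endfacet
  facet normal 0.0000 0.6783 0.7348
    outer loop
      vertex 0.000 0.000 24.000
      vertex 13.000 26.000 0.000
      vertex 0.000 26.000 0.000
    endloop
  endfacet
  facet normal -1.0000 0.0000 0.0000
    outer loop
      vertex 0.000 0.000 24.000
      vertex 0.000 26.000 0.000
      vertex 0.000 0.000 0.000
    endloop
  endfacet
  facet normal 1.0000 0.0000 0.0000
    outer loop
      vertex 13.000 0.000 0.000
      vertex 13.000 26.000 0.000
      vertex 13.000 0.000 24.000
    endloop
  endfacet
endsolid part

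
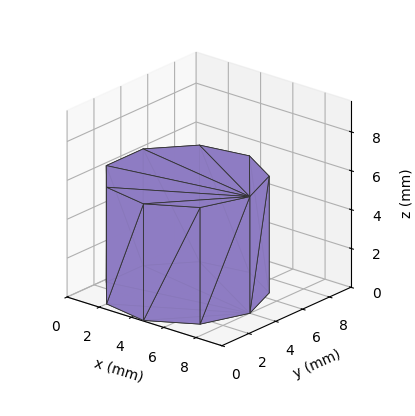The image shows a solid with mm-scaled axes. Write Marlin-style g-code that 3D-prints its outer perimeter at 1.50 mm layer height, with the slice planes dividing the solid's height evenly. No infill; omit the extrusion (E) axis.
Reading the render: the shape is a regular 9-sided prism (a cylinder approximated with 9 flat sides), circumscribed radius ≈ 4 mm, height ≈ 6 mm (dimensions read to the nearest mm from the axis ticks). For the g-code, the solid's height is divided into equal slices at the stated Δz and each level perimeter traced with G1 moves after a G0 lift.

; perimeter-only toolpath
G21 ; units = mm
G90 ; absolute positioning
G28 ; home
; layer 1
G0 Z1.50
G0 X8.00 Y4.00
G1 X7.06 Y6.57
G1 X4.69 Y7.94
G1 X2.00 Y7.46
G1 X0.24 Y5.37
G1 X0.24 Y2.63
G1 X2.00 Y0.54
G1 X4.69 Y0.06
G1 X7.06 Y1.43
G1 X8.00 Y4.00
; layer 2
G0 Z3.00
G0 X8.00 Y4.00
G1 X7.06 Y6.57
G1 X4.69 Y7.94
G1 X2.00 Y7.46
G1 X0.24 Y5.37
G1 X0.24 Y2.63
G1 X2.00 Y0.54
G1 X4.69 Y0.06
G1 X7.06 Y1.43
G1 X8.00 Y4.00
; layer 3
G0 Z4.50
G0 X8.00 Y4.00
G1 X7.06 Y6.57
G1 X4.69 Y7.94
G1 X2.00 Y7.46
G1 X0.24 Y5.37
G1 X0.24 Y2.63
G1 X2.00 Y0.54
G1 X4.69 Y0.06
G1 X7.06 Y1.43
G1 X8.00 Y4.00
; layer 4
G0 Z6.00
G0 X8.00 Y4.00
G1 X7.06 Y6.57
G1 X4.69 Y7.94
G1 X2.00 Y7.46
G1 X0.24 Y5.37
G1 X0.24 Y2.63
G1 X2.00 Y0.54
G1 X4.69 Y0.06
G1 X7.06 Y1.43
G1 X8.00 Y4.00
M2 ; end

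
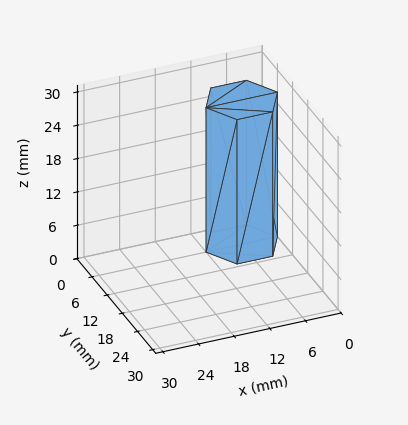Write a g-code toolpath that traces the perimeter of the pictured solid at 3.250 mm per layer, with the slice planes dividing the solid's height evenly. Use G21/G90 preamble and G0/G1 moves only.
Reading the render: the shape is a regular 6-sided prism (a cylinder approximated with 6 flat sides), circumscribed radius ≈ 6 mm, height ≈ 26 mm (dimensions read to the nearest mm from the axis ticks). For the g-code, the solid's height is divided into equal slices at the stated Δz and each level perimeter traced with G1 moves after a G0 lift.

; perimeter-only toolpath
G21 ; units = mm
G90 ; absolute positioning
G28 ; home
; layer 1
G0 Z3.250
G0 X12.000 Y6.000
G1 X9.000 Y11.196
G1 X3.000 Y11.196
G1 X0.000 Y6.000
G1 X3.000 Y0.804
G1 X9.000 Y0.804
G1 X12.000 Y6.000
; layer 2
G0 Z6.500
G0 X12.000 Y6.000
G1 X9.000 Y11.196
G1 X3.000 Y11.196
G1 X0.000 Y6.000
G1 X3.000 Y0.804
G1 X9.000 Y0.804
G1 X12.000 Y6.000
; layer 3
G0 Z9.750
G0 X12.000 Y6.000
G1 X9.000 Y11.196
G1 X3.000 Y11.196
G1 X0.000 Y6.000
G1 X3.000 Y0.804
G1 X9.000 Y0.804
G1 X12.000 Y6.000
; layer 4
G0 Z13.000
G0 X12.000 Y6.000
G1 X9.000 Y11.196
G1 X3.000 Y11.196
G1 X0.000 Y6.000
G1 X3.000 Y0.804
G1 X9.000 Y0.804
G1 X12.000 Y6.000
; layer 5
G0 Z16.250
G0 X12.000 Y6.000
G1 X9.000 Y11.196
G1 X3.000 Y11.196
G1 X0.000 Y6.000
G1 X3.000 Y0.804
G1 X9.000 Y0.804
G1 X12.000 Y6.000
; layer 6
G0 Z19.500
G0 X12.000 Y6.000
G1 X9.000 Y11.196
G1 X3.000 Y11.196
G1 X0.000 Y6.000
G1 X3.000 Y0.804
G1 X9.000 Y0.804
G1 X12.000 Y6.000
; layer 7
G0 Z22.750
G0 X12.000 Y6.000
G1 X9.000 Y11.196
G1 X3.000 Y11.196
G1 X0.000 Y6.000
G1 X3.000 Y0.804
G1 X9.000 Y0.804
G1 X12.000 Y6.000
; layer 8
G0 Z26.000
G0 X12.000 Y6.000
G1 X9.000 Y11.196
G1 X3.000 Y11.196
G1 X0.000 Y6.000
G1 X3.000 Y0.804
G1 X9.000 Y0.804
G1 X12.000 Y6.000
M2 ; end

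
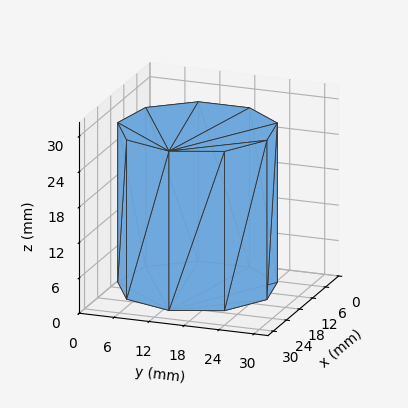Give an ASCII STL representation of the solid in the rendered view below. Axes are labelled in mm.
Reading the render: the shape is a regular 9-sided prism (a cylinder approximated with 9 flat sides), circumscribed radius ≈ 13 mm, height ≈ 27 mm (dimensions read to the nearest mm from the axis ticks). For the STL, each face is triangulated and given an outward normal.

solid part
  facet normal 0.0000 0.0000 -1.0000
    outer loop
      vertex 15.3 25.8 0.0
      vertex 23.0 21.4 0.0
      vertex 26.0 13.0 0.0
    endloop
  endfacet
  facet normal 0.0000 0.0000 -1.0000
    outer loop
      vertex 6.5 24.3 0.0
      vertex 15.3 25.8 0.0
      vertex 26.0 13.0 0.0
    endloop
  endfacet
  facet normal 0.0000 0.0000 -1.0000
    outer loop
      vertex 0.8 17.4 0.0
      vertex 6.5 24.3 0.0
      vertex 26.0 13.0 0.0
    endloop
  endfacet
  facet normal 0.0000 0.0000 -1.0000
    outer loop
      vertex 0.8 8.6 0.0
      vertex 0.8 17.4 0.0
      vertex 26.0 13.0 0.0
    endloop
  endfacet
  facet normal 0.0000 0.0000 -1.0000
    outer loop
      vertex 6.5 1.7 0.0
      vertex 0.8 8.6 0.0
      vertex 26.0 13.0 0.0
    endloop
  endfacet
  facet normal 0.0000 0.0000 -1.0000
    outer loop
      vertex 15.3 0.2 0.0
      vertex 6.5 1.7 0.0
      vertex 26.0 13.0 0.0
    endloop
  endfacet
  facet normal 0.0000 0.0000 -1.0000
    outer loop
      vertex 23.0 4.6 0.0
      vertex 15.3 0.2 0.0
      vertex 26.0 13.0 0.0
    endloop
  endfacet
  facet normal 0.0000 0.0000 1.0000
    outer loop
      vertex 26.0 13.0 27.0
      vertex 23.0 21.4 27.0
      vertex 15.3 25.8 27.0
    endloop
  endfacet
  facet normal 0.0000 0.0000 1.0000
    outer loop
      vertex 26.0 13.0 27.0
      vertex 15.3 25.8 27.0
      vertex 6.5 24.3 27.0
    endloop
  endfacet
  facet normal 0.0000 0.0000 1.0000
    outer loop
      vertex 26.0 13.0 27.0
      vertex 6.5 24.3 27.0
      vertex 0.8 17.4 27.0
    endloop
  endfacet
  facet normal 0.0000 0.0000 1.0000
    outer loop
      vertex 26.0 13.0 27.0
      vertex 0.8 17.4 27.0
      vertex 0.8 8.6 27.0
    endloop
  endfacet
  facet normal 0.0000 0.0000 1.0000
    outer loop
      vertex 26.0 13.0 27.0
      vertex 0.8 8.6 27.0
      vertex 6.5 1.7 27.0
    endloop
  endfacet
  facet normal 0.0000 0.0000 1.0000
    outer loop
      vertex 26.0 13.0 27.0
      vertex 6.5 1.7 27.0
      vertex 15.3 0.2 27.0
    endloop
  endfacet
  facet normal 0.0000 0.0000 1.0000
    outer loop
      vertex 26.0 13.0 27.0
      vertex 15.3 0.2 27.0
      vertex 23.0 4.6 27.0
    endloop
  endfacet
  facet normal 0.9417 0.3363 0.0000
    outer loop
      vertex 26.0 13.0 0.0
      vertex 23.0 21.4 0.0
      vertex 23.0 21.4 27.0
    endloop
  endfacet
  facet normal 0.9417 0.3363 0.0000
    outer loop
      vertex 26.0 13.0 0.0
      vertex 23.0 21.4 27.0
      vertex 26.0 13.0 27.0
    endloop
  endfacet
  facet normal 0.4961 0.8682 0.0000
    outer loop
      vertex 23.0 21.4 0.0
      vertex 15.3 25.8 0.0
      vertex 15.3 25.8 27.0
    endloop
  endfacet
  facet normal 0.4961 0.8682 0.0000
    outer loop
      vertex 23.0 21.4 0.0
      vertex 15.3 25.8 27.0
      vertex 23.0 21.4 27.0
    endloop
  endfacet
  facet normal -0.1680 0.9858 0.0000
    outer loop
      vertex 15.3 25.8 0.0
      vertex 6.5 24.3 0.0
      vertex 6.5 24.3 27.0
    endloop
  endfacet
  facet normal -0.1680 0.9858 0.0000
    outer loop
      vertex 15.3 25.8 0.0
      vertex 6.5 24.3 27.0
      vertex 15.3 25.8 27.0
    endloop
  endfacet
  facet normal -0.7710 0.6369 0.0000
    outer loop
      vertex 6.5 24.3 0.0
      vertex 0.8 17.4 0.0
      vertex 0.8 17.4 27.0
    endloop
  endfacet
  facet normal -0.7710 0.6369 0.0000
    outer loop
      vertex 6.5 24.3 0.0
      vertex 0.8 17.4 27.0
      vertex 6.5 24.3 27.0
    endloop
  endfacet
  facet normal -1.0000 0.0000 0.0000
    outer loop
      vertex 0.8 17.4 0.0
      vertex 0.8 8.6 0.0
      vertex 0.8 8.6 27.0
    endloop
  endfacet
  facet normal -1.0000 0.0000 0.0000
    outer loop
      vertex 0.8 17.4 0.0
      vertex 0.8 8.6 27.0
      vertex 0.8 17.4 27.0
    endloop
  endfacet
  facet normal -0.7710 -0.6369 0.0000
    outer loop
      vertex 0.8 8.6 0.0
      vertex 6.5 1.7 0.0
      vertex 6.5 1.7 27.0
    endloop
  endfacet
  facet normal -0.7710 -0.6369 0.0000
    outer loop
      vertex 0.8 8.6 0.0
      vertex 6.5 1.7 27.0
      vertex 0.8 8.6 27.0
    endloop
  endfacet
  facet normal -0.1680 -0.9858 0.0000
    outer loop
      vertex 6.5 1.7 0.0
      vertex 15.3 0.2 0.0
      vertex 15.3 0.2 27.0
    endloop
  endfacet
  facet normal -0.1680 -0.9858 0.0000
    outer loop
      vertex 6.5 1.7 0.0
      vertex 15.3 0.2 27.0
      vertex 6.5 1.7 27.0
    endloop
  endfacet
  facet normal 0.4961 -0.8682 0.0000
    outer loop
      vertex 15.3 0.2 0.0
      vertex 23.0 4.6 0.0
      vertex 23.0 4.6 27.0
    endloop
  endfacet
  facet normal 0.4961 -0.8682 0.0000
    outer loop
      vertex 15.3 0.2 0.0
      vertex 23.0 4.6 27.0
      vertex 15.3 0.2 27.0
    endloop
  endfacet
  facet normal 0.9417 -0.3363 0.0000
    outer loop
      vertex 23.0 4.6 0.0
      vertex 26.0 13.0 0.0
      vertex 26.0 13.0 27.0
    endloop
  endfacet
  facet normal 0.9417 -0.3363 0.0000
    outer loop
      vertex 23.0 4.6 0.0
      vertex 26.0 13.0 27.0
      vertex 23.0 4.6 27.0
    endloop
  endfacet
endsolid part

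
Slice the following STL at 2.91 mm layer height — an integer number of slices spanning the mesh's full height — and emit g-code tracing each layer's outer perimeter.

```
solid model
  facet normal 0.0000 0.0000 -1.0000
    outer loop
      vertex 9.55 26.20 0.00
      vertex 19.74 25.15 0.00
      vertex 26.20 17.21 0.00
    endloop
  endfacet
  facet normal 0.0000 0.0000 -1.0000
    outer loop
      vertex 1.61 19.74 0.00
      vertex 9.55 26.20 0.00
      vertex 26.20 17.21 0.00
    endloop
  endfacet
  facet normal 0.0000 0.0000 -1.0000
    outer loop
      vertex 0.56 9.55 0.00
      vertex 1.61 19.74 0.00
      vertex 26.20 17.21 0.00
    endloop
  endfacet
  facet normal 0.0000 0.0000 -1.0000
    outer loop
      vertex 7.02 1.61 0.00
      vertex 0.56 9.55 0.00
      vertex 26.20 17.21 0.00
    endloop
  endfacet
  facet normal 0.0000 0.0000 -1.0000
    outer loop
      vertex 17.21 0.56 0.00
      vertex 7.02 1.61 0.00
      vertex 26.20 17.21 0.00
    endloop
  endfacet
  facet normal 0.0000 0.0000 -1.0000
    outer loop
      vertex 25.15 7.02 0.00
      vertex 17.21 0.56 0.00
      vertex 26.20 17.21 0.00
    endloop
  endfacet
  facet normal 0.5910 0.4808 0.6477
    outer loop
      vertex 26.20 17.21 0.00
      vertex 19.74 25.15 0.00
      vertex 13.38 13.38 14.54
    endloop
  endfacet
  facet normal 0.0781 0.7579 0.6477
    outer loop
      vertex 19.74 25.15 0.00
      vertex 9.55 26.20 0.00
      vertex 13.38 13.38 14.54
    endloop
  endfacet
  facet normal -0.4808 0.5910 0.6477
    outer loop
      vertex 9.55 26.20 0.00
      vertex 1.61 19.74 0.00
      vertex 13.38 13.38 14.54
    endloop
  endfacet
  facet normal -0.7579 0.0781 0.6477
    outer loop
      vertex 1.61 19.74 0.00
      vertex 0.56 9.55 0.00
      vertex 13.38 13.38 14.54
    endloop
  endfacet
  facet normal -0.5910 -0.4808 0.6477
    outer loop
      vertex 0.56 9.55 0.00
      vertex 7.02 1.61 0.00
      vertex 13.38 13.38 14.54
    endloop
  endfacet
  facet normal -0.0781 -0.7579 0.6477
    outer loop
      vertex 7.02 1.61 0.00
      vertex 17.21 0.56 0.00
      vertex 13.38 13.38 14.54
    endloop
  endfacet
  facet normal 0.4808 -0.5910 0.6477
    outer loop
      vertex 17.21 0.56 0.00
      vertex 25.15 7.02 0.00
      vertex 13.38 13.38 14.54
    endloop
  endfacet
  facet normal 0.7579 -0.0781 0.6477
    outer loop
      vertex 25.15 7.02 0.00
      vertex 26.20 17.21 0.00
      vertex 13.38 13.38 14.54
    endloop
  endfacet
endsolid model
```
; perimeter-only toolpath
G21 ; units = mm
G90 ; absolute positioning
G28 ; home
; layer 1
G0 Z2.91
G0 X23.64 Y16.44
G1 X18.47 Y22.80
G1 X10.32 Y23.64
G1 X3.96 Y18.47
G1 X3.12 Y10.32
G1 X8.29 Y3.96
G1 X16.44 Y3.12
G1 X22.80 Y8.29
G1 X23.64 Y16.44
; layer 2
G0 Z5.82
G0 X21.07 Y15.68
G1 X17.20 Y20.44
G1 X11.08 Y21.07
G1 X6.32 Y17.20
G1 X5.69 Y11.08
G1 X9.56 Y6.32
G1 X15.68 Y5.69
G1 X20.44 Y9.56
G1 X21.07 Y15.68
; layer 3
G0 Z8.72
G0 X18.51 Y14.91
G1 X15.92 Y18.09
G1 X11.85 Y18.51
G1 X8.67 Y15.92
G1 X8.25 Y11.85
G1 X10.84 Y8.67
G1 X14.91 Y8.25
G1 X18.09 Y10.84
G1 X18.51 Y14.91
; layer 4
G0 Z11.63
G0 X15.94 Y14.15
G1 X14.65 Y15.73
G1 X12.61 Y15.94
G1 X11.03 Y14.65
G1 X10.82 Y12.61
G1 X12.11 Y11.03
G1 X14.15 Y10.82
G1 X15.73 Y12.11
G1 X15.94 Y14.15
M2 ; end

The solid is a regular 8-sided pyramid, base circumscribed radius ≈ 13.4 mm, apex at z ≈ 14.5 mm. Slicing at Δz = 2.91 mm — 5 equal slices spanning the solid's height, so layer i sits at z = i·h/5 — gives 4 non-empty perimeters. Each is a 8-segment closed polygon; G0 lifts to the layer z and rapids to the start vertex, then G1 traces the edges. The cross-section shrinks linearly with z (the slice at the apex is degenerate and omitted).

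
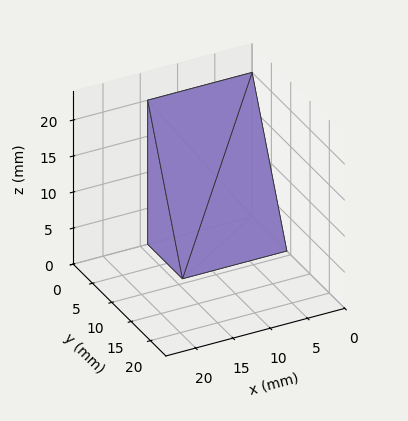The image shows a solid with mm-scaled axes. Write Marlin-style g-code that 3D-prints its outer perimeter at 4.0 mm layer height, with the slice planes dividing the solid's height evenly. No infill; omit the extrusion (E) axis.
Reading the render: the shape is a wedge (ramp): 14 × 9 mm base, rising to 20 mm along the y=0 edge and sloping linearly to z=0 at y=9 (dimensions read to the nearest mm from the axis ticks). For the g-code, the solid's height is divided into equal slices at the stated Δz and each level perimeter traced with G1 moves after a G0 lift.

; perimeter-only toolpath
G21 ; units = mm
G90 ; absolute positioning
G28 ; home
; layer 1
G0 Z4.0
G0 X0.0 Y0.0
G1 X14.0 Y0.0
G1 X14.0 Y7.2
G1 X0.0 Y7.2
G1 X0.0 Y0.0
; layer 2
G0 Z8.0
G0 X0.0 Y0.0
G1 X14.0 Y0.0
G1 X14.0 Y5.4
G1 X0.0 Y5.4
G1 X0.0 Y0.0
; layer 3
G0 Z12.0
G0 X0.0 Y0.0
G1 X14.0 Y0.0
G1 X14.0 Y3.6
G1 X0.0 Y3.6
G1 X0.0 Y0.0
; layer 4
G0 Z16.0
G0 X0.0 Y0.0
G1 X14.0 Y0.0
G1 X14.0 Y1.8
G1 X0.0 Y1.8
G1 X0.0 Y0.0
M2 ; end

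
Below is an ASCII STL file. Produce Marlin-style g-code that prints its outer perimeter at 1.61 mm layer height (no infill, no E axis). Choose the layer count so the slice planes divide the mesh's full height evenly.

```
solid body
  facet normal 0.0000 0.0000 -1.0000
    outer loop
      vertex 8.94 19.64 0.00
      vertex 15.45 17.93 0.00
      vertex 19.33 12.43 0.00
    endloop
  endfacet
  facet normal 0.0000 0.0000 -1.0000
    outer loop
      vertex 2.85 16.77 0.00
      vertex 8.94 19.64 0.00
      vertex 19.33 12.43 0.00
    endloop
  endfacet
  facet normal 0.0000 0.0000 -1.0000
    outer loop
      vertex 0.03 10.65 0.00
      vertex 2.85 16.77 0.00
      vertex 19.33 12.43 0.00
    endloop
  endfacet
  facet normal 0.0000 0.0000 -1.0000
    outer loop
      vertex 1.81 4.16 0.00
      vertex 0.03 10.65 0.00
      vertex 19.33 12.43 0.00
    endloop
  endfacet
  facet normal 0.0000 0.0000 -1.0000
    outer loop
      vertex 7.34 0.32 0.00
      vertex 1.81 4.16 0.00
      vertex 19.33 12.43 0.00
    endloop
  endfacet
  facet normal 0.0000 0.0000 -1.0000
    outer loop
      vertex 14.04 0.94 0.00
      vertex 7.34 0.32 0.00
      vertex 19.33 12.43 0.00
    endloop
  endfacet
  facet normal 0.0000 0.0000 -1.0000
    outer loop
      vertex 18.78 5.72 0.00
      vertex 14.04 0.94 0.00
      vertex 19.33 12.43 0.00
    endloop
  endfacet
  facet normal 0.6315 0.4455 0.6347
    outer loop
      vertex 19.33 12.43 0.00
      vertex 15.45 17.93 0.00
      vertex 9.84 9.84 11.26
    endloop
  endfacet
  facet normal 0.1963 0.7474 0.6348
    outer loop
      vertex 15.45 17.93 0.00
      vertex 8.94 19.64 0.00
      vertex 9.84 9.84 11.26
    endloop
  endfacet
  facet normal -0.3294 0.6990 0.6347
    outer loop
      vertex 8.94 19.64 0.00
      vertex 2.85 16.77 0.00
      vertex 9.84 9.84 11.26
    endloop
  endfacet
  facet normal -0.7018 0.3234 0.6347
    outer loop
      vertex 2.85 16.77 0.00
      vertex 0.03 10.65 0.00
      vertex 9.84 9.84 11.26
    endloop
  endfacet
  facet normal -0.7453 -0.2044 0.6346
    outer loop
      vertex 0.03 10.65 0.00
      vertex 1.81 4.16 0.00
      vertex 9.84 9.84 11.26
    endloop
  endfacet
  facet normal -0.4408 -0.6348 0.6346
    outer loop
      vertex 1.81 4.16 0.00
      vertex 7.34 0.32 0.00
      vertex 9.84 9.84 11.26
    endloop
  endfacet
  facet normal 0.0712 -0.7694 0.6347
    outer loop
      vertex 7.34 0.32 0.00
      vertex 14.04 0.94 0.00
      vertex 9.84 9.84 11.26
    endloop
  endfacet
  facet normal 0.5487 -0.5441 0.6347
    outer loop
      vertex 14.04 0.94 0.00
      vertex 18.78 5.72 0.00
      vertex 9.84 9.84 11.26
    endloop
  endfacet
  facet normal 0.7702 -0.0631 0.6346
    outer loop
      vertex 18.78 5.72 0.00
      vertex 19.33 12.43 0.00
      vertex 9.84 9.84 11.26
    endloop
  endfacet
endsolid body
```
; perimeter-only toolpath
G21 ; units = mm
G90 ; absolute positioning
G28 ; home
; layer 1
G0 Z1.61
G0 X17.97 Y12.06
G1 X14.65 Y16.77
G1 X9.07 Y18.24
G1 X3.85 Y15.78
G1 X1.43 Y10.53
G1 X2.96 Y4.97
G1 X7.70 Y1.68
G1 X13.44 Y2.21
G1 X17.50 Y6.31
G1 X17.97 Y12.06
; layer 2
G0 Z3.22
G0 X16.62 Y11.69
G1 X13.85 Y15.62
G1 X9.20 Y16.84
G1 X4.85 Y14.79
G1 X2.83 Y10.42
G1 X4.10 Y5.78
G1 X8.05 Y3.04
G1 X12.84 Y3.48
G1 X16.23 Y6.90
G1 X16.62 Y11.69
; layer 3
G0 Z4.83
G0 X15.26 Y11.32
G1 X13.05 Y14.46
G1 X9.33 Y15.44
G1 X5.85 Y13.80
G1 X4.23 Y10.30
G1 X5.25 Y6.59
G1 X8.41 Y4.40
G1 X12.24 Y4.75
G1 X14.95 Y7.49
G1 X15.26 Y11.32
; layer 4
G0 Z6.43
G0 X13.91 Y10.95
G1 X12.24 Y13.31
G1 X9.45 Y14.04
G1 X6.84 Y12.81
G1 X5.64 Y10.19
G1 X6.40 Y7.41
G1 X8.77 Y5.76
G1 X11.64 Y6.03
G1 X13.67 Y8.07
G1 X13.91 Y10.95
; layer 5
G0 Z8.04
G0 X12.55 Y10.58
G1 X11.44 Y12.15
G1 X9.58 Y12.64
G1 X7.84 Y11.82
G1 X7.04 Y10.07
G1 X7.55 Y8.22
G1 X9.13 Y7.12
G1 X11.04 Y7.30
G1 X12.39 Y8.66
G1 X12.55 Y10.58
; layer 6
G0 Z9.65
G0 X11.20 Y10.21
G1 X10.64 Y11.00
G1 X9.71 Y11.24
G1 X8.84 Y10.83
G1 X8.44 Y9.96
G1 X8.69 Y9.03
G1 X9.48 Y8.48
G1 X10.44 Y8.57
G1 X11.12 Y9.25
G1 X11.20 Y10.21
M2 ; end

The solid is a regular 9-sided pyramid, base circumscribed radius ≈ 9.84 mm, apex at z ≈ 11.3 mm. Slicing at Δz = 1.61 mm — 7 equal slices spanning the solid's height, so layer i sits at z = i·h/7 — gives 6 non-empty perimeters. Each is a 9-segment closed polygon; G0 lifts to the layer z and rapids to the start vertex, then G1 traces the edges. The cross-section shrinks linearly with z (the slice at the apex is degenerate and omitted).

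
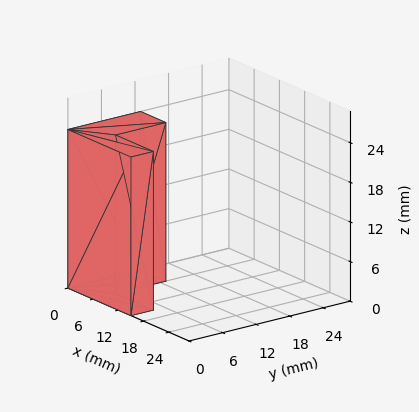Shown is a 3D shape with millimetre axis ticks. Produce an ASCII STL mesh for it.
Reading the render: the shape is an L-shaped prism: outer 15 × 13 mm, arm thicknesses ≈ 4 mm (horizontal) and 6 mm (vertical), extruded 24 mm in z (dimensions read to the nearest mm from the axis ticks). For the STL, each face is triangulated and given an outward normal.

solid part
  facet normal 0.0000 0.0000 -1.0000
    outer loop
      vertex 15.00 4.00 0.00
      vertex 15.00 0.00 0.00
      vertex 0.00 0.00 0.00
    endloop
  endfacet
  facet normal 0.0000 0.0000 -1.0000
    outer loop
      vertex 6.00 4.00 0.00
      vertex 15.00 4.00 0.00
      vertex 0.00 0.00 0.00
    endloop
  endfacet
  facet normal 0.0000 0.0000 -1.0000
    outer loop
      vertex 6.00 13.00 0.00
      vertex 6.00 4.00 0.00
      vertex 0.00 0.00 0.00
    endloop
  endfacet
  facet normal 0.0000 0.0000 -1.0000
    outer loop
      vertex 0.00 13.00 0.00
      vertex 6.00 13.00 0.00
      vertex 0.00 0.00 0.00
    endloop
  endfacet
  facet normal 0.0000 0.0000 1.0000
    outer loop
      vertex 0.00 0.00 24.00
      vertex 15.00 0.00 24.00
      vertex 15.00 4.00 24.00
    endloop
  endfacet
  facet normal 0.0000 0.0000 1.0000
    outer loop
      vertex 0.00 0.00 24.00
      vertex 15.00 4.00 24.00
      vertex 6.00 4.00 24.00
    endloop
  endfacet
  facet normal 0.0000 0.0000 1.0000
    outer loop
      vertex 0.00 0.00 24.00
      vertex 6.00 4.00 24.00
      vertex 6.00 13.00 24.00
    endloop
  endfacet
  facet normal 0.0000 0.0000 1.0000
    outer loop
      vertex 0.00 0.00 24.00
      vertex 6.00 13.00 24.00
      vertex 0.00 13.00 24.00
    endloop
  endfacet
  facet normal 0.0000 -1.0000 0.0000
    outer loop
      vertex 0.00 0.00 0.00
      vertex 15.00 0.00 0.00
      vertex 15.00 0.00 24.00
    endloop
  endfacet
  facet normal 0.0000 -1.0000 0.0000
    outer loop
      vertex 0.00 0.00 0.00
      vertex 15.00 0.00 24.00
      vertex 0.00 0.00 24.00
    endloop
  endfacet
  facet normal 1.0000 0.0000 0.0000
    outer loop
      vertex 15.00 0.00 0.00
      vertex 15.00 4.00 0.00
      vertex 15.00 4.00 24.00
    endloop
  endfacet
  facet normal 1.0000 0.0000 0.0000
    outer loop
      vertex 15.00 0.00 0.00
      vertex 15.00 4.00 24.00
      vertex 15.00 0.00 24.00
    endloop
  endfacet
  facet normal 0.0000 1.0000 0.0000
    outer loop
      vertex 15.00 4.00 0.00
      vertex 6.00 4.00 0.00
      vertex 6.00 4.00 24.00
    endloop
  endfacet
  facet normal 0.0000 1.0000 0.0000
    outer loop
      vertex 15.00 4.00 0.00
      vertex 6.00 4.00 24.00
      vertex 15.00 4.00 24.00
    endloop
  endfacet
  facet normal 1.0000 0.0000 0.0000
    outer loop
      vertex 6.00 4.00 0.00
      vertex 6.00 13.00 0.00
      vertex 6.00 13.00 24.00
    endloop
  endfacet
  facet normal 1.0000 0.0000 0.0000
    outer loop
      vertex 6.00 4.00 0.00
      vertex 6.00 13.00 24.00
      vertex 6.00 4.00 24.00
    endloop
  endfacet
  facet normal 0.0000 1.0000 0.0000
    outer loop
      vertex 6.00 13.00 0.00
      vertex 0.00 13.00 0.00
      vertex 0.00 13.00 24.00
    endloop
  endfacet
  facet normal 0.0000 1.0000 0.0000
    outer loop
      vertex 6.00 13.00 0.00
      vertex 0.00 13.00 24.00
      vertex 6.00 13.00 24.00
    endloop
  endfacet
  facet normal -1.0000 0.0000 0.0000
    outer loop
      vertex 0.00 13.00 0.00
      vertex 0.00 0.00 0.00
      vertex 0.00 0.00 24.00
    endloop
  endfacet
  facet normal -1.0000 0.0000 0.0000
    outer loop
      vertex 0.00 13.00 0.00
      vertex 0.00 0.00 24.00
      vertex 0.00 13.00 24.00
    endloop
  endfacet
endsolid part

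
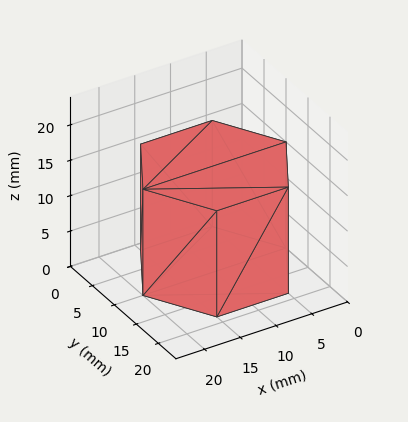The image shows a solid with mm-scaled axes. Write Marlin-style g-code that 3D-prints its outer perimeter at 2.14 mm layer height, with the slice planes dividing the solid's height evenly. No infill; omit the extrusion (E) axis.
Reading the render: the shape is a regular 6-sided prism (a cylinder approximated with 6 flat sides), circumscribed radius ≈ 10 mm, height ≈ 15 mm (dimensions read to the nearest mm from the axis ticks). For the g-code, the solid's height is divided into equal slices at the stated Δz and each level perimeter traced with G1 moves after a G0 lift.

; perimeter-only toolpath
G21 ; units = mm
G90 ; absolute positioning
G28 ; home
; layer 1
G0 Z2.14
G0 X20.00 Y10.00
G1 X15.00 Y18.66
G1 X5.00 Y18.66
G1 X0.00 Y10.00
G1 X5.00 Y1.34
G1 X15.00 Y1.34
G1 X20.00 Y10.00
; layer 2
G0 Z4.29
G0 X20.00 Y10.00
G1 X15.00 Y18.66
G1 X5.00 Y18.66
G1 X0.00 Y10.00
G1 X5.00 Y1.34
G1 X15.00 Y1.34
G1 X20.00 Y10.00
; layer 3
G0 Z6.43
G0 X20.00 Y10.00
G1 X15.00 Y18.66
G1 X5.00 Y18.66
G1 X0.00 Y10.00
G1 X5.00 Y1.34
G1 X15.00 Y1.34
G1 X20.00 Y10.00
; layer 4
G0 Z8.57
G0 X20.00 Y10.00
G1 X15.00 Y18.66
G1 X5.00 Y18.66
G1 X0.00 Y10.00
G1 X5.00 Y1.34
G1 X15.00 Y1.34
G1 X20.00 Y10.00
; layer 5
G0 Z10.71
G0 X20.00 Y10.00
G1 X15.00 Y18.66
G1 X5.00 Y18.66
G1 X0.00 Y10.00
G1 X5.00 Y1.34
G1 X15.00 Y1.34
G1 X20.00 Y10.00
; layer 6
G0 Z12.86
G0 X20.00 Y10.00
G1 X15.00 Y18.66
G1 X5.00 Y18.66
G1 X0.00 Y10.00
G1 X5.00 Y1.34
G1 X15.00 Y1.34
G1 X20.00 Y10.00
; layer 7
G0 Z15.00
G0 X20.00 Y10.00
G1 X15.00 Y18.66
G1 X5.00 Y18.66
G1 X0.00 Y10.00
G1 X5.00 Y1.34
G1 X15.00 Y1.34
G1 X20.00 Y10.00
M2 ; end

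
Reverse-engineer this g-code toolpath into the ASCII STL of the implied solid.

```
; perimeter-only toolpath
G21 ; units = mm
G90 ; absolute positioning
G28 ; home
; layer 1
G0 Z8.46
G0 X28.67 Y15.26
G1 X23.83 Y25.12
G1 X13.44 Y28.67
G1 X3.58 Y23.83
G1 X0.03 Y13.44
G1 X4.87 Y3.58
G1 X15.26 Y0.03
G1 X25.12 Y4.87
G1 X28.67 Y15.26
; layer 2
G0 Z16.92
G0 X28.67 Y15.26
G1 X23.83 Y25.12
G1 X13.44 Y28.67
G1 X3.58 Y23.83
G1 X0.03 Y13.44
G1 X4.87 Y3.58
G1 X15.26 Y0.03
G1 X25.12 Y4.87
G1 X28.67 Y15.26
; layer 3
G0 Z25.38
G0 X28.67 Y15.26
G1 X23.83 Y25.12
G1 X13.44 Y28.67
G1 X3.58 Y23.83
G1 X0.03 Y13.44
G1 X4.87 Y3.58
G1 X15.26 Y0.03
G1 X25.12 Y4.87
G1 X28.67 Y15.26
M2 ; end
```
solid part
  facet normal 0.0000 0.0000 -1.0000
    outer loop
      vertex 13.44 28.67 0.00
      vertex 23.83 25.12 0.00
      vertex 28.67 15.26 0.00
    endloop
  endfacet
  facet normal 0.0000 0.0000 -1.0000
    outer loop
      vertex 3.58 23.83 0.00
      vertex 13.44 28.67 0.00
      vertex 28.67 15.26 0.00
    endloop
  endfacet
  facet normal 0.0000 0.0000 -1.0000
    outer loop
      vertex 0.03 13.44 0.00
      vertex 3.58 23.83 0.00
      vertex 28.67 15.26 0.00
    endloop
  endfacet
  facet normal 0.0000 0.0000 -1.0000
    outer loop
      vertex 4.87 3.58 0.00
      vertex 0.03 13.44 0.00
      vertex 28.67 15.26 0.00
    endloop
  endfacet
  facet normal 0.0000 0.0000 -1.0000
    outer loop
      vertex 15.26 0.03 0.00
      vertex 4.87 3.58 0.00
      vertex 28.67 15.26 0.00
    endloop
  endfacet
  facet normal 0.0000 0.0000 -1.0000
    outer loop
      vertex 25.12 4.87 0.00
      vertex 15.26 0.03 0.00
      vertex 28.67 15.26 0.00
    endloop
  endfacet
  facet normal 0.0000 0.0000 1.0000
    outer loop
      vertex 28.67 15.26 25.38
      vertex 23.83 25.12 25.38
      vertex 13.44 28.67 25.38
    endloop
  endfacet
  facet normal 0.0000 0.0000 1.0000
    outer loop
      vertex 28.67 15.26 25.38
      vertex 13.44 28.67 25.38
      vertex 3.58 23.83 25.38
    endloop
  endfacet
  facet normal 0.0000 0.0000 1.0000
    outer loop
      vertex 28.67 15.26 25.38
      vertex 3.58 23.83 25.38
      vertex 0.03 13.44 25.38
    endloop
  endfacet
  facet normal 0.0000 0.0000 1.0000
    outer loop
      vertex 28.67 15.26 25.38
      vertex 0.03 13.44 25.38
      vertex 4.87 3.58 25.38
    endloop
  endfacet
  facet normal 0.0000 0.0000 1.0000
    outer loop
      vertex 28.67 15.26 25.38
      vertex 4.87 3.58 25.38
      vertex 15.26 0.03 25.38
    endloop
  endfacet
  facet normal 0.0000 0.0000 1.0000
    outer loop
      vertex 28.67 15.26 25.38
      vertex 15.26 0.03 25.38
      vertex 25.12 4.87 25.38
    endloop
  endfacet
  facet normal 0.8977 0.4406 0.0000
    outer loop
      vertex 28.67 15.26 0.00
      vertex 23.83 25.12 0.00
      vertex 23.83 25.12 25.38
    endloop
  endfacet
  facet normal 0.8977 0.4406 0.0000
    outer loop
      vertex 28.67 15.26 0.00
      vertex 23.83 25.12 25.38
      vertex 28.67 15.26 25.38
    endloop
  endfacet
  facet normal 0.3233 0.9463 0.0000
    outer loop
      vertex 23.83 25.12 0.00
      vertex 13.44 28.67 0.00
      vertex 13.44 28.67 25.38
    endloop
  endfacet
  facet normal 0.3233 0.9463 0.0000
    outer loop
      vertex 23.83 25.12 0.00
      vertex 13.44 28.67 25.38
      vertex 23.83 25.12 25.38
    endloop
  endfacet
  facet normal -0.4406 0.8977 0.0000
    outer loop
      vertex 13.44 28.67 0.00
      vertex 3.58 23.83 0.00
      vertex 3.58 23.83 25.38
    endloop
  endfacet
  facet normal -0.4406 0.8977 0.0000
    outer loop
      vertex 13.44 28.67 0.00
      vertex 3.58 23.83 25.38
      vertex 13.44 28.67 25.38
    endloop
  endfacet
  facet normal -0.9463 0.3233 0.0000
    outer loop
      vertex 3.58 23.83 0.00
      vertex 0.03 13.44 0.00
      vertex 0.03 13.44 25.38
    endloop
  endfacet
  facet normal -0.9463 0.3233 0.0000
    outer loop
      vertex 3.58 23.83 0.00
      vertex 0.03 13.44 25.38
      vertex 3.58 23.83 25.38
    endloop
  endfacet
  facet normal -0.8977 -0.4406 0.0000
    outer loop
      vertex 0.03 13.44 0.00
      vertex 4.87 3.58 0.00
      vertex 4.87 3.58 25.38
    endloop
  endfacet
  facet normal -0.8977 -0.4406 0.0000
    outer loop
      vertex 0.03 13.44 0.00
      vertex 4.87 3.58 25.38
      vertex 0.03 13.44 25.38
    endloop
  endfacet
  facet normal -0.3233 -0.9463 0.0000
    outer loop
      vertex 4.87 3.58 0.00
      vertex 15.26 0.03 0.00
      vertex 15.26 0.03 25.38
    endloop
  endfacet
  facet normal -0.3233 -0.9463 0.0000
    outer loop
      vertex 4.87 3.58 0.00
      vertex 15.26 0.03 25.38
      vertex 4.87 3.58 25.38
    endloop
  endfacet
  facet normal 0.4406 -0.8977 0.0000
    outer loop
      vertex 15.26 0.03 0.00
      vertex 25.12 4.87 0.00
      vertex 25.12 4.87 25.38
    endloop
  endfacet
  facet normal 0.4406 -0.8977 0.0000
    outer loop
      vertex 15.26 0.03 0.00
      vertex 25.12 4.87 25.38
      vertex 15.26 0.03 25.38
    endloop
  endfacet
  facet normal 0.9463 -0.3233 0.0000
    outer loop
      vertex 25.12 4.87 0.00
      vertex 28.67 15.26 0.00
      vertex 28.67 15.26 25.38
    endloop
  endfacet
  facet normal 0.9463 -0.3233 0.0000
    outer loop
      vertex 25.12 4.87 0.00
      vertex 28.67 15.26 25.38
      vertex 25.12 4.87 25.38
    endloop
  endfacet
endsolid part

The G0 Z moves step by Δz≈8.46 mm. Every layer's G1 loop is the same polygon, so the solid is a straight extrusion of it from z=0 to z≈25.4. Closing with flat bottom and top caps and triangulating gives 28 facets — a regular 8-sided prism (a cylinder approximated with 8 flat sides), circumscribed radius ≈ 14.3 mm, height ≈ 25.4 mm.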